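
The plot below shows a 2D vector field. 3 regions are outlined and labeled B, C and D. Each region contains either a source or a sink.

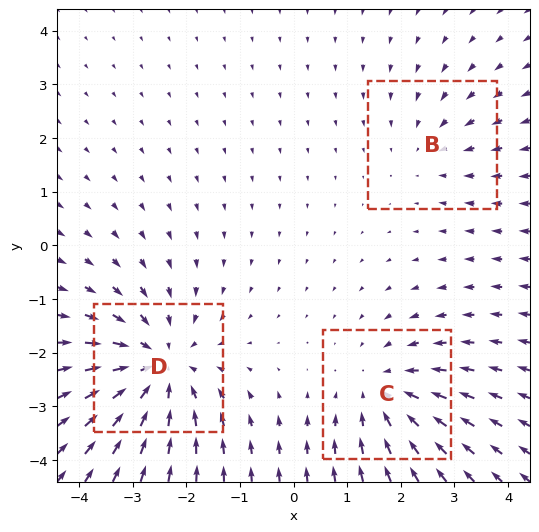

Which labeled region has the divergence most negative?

D

Divergence at each region's feature centre — B: about -2, C: about -3, D: about -4. Region D is most negative.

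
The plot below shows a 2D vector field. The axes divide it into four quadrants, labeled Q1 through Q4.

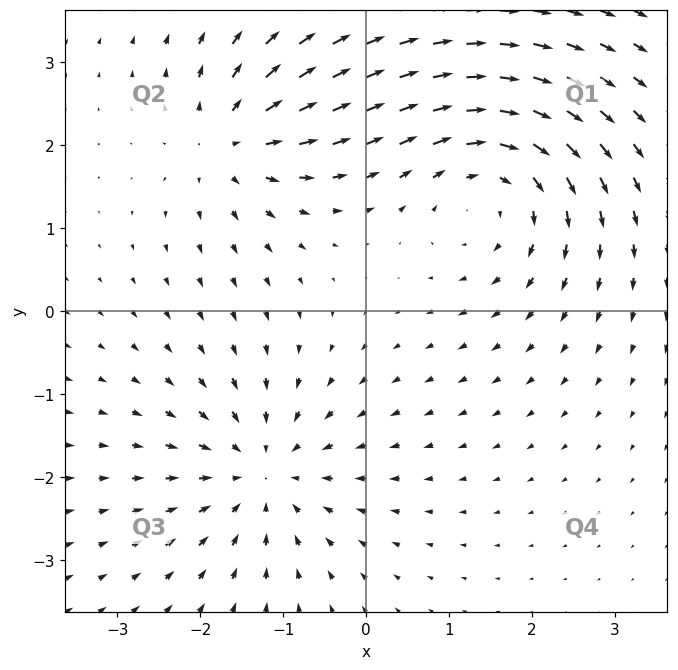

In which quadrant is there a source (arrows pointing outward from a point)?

Q2

The source sits at approximately (-1.6, 2.0), which lies in quadrant Q2. The divergence there is about +4, positive as expected for a source.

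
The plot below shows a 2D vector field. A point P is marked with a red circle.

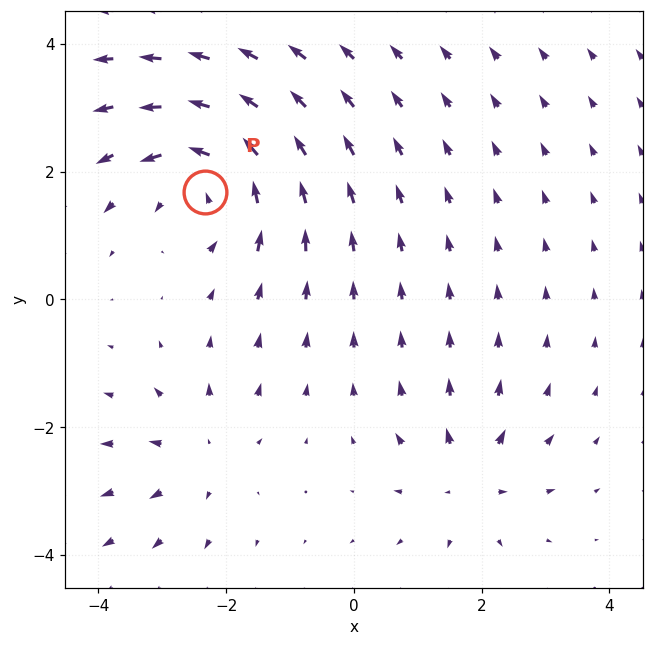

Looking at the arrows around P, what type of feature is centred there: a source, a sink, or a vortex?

At P (-2.3, 1.7) the arrows circulate counterclockwise. Divergence ≈0, curl about +5 — near-zero divergence with nonzero curl is a vortex.

vortex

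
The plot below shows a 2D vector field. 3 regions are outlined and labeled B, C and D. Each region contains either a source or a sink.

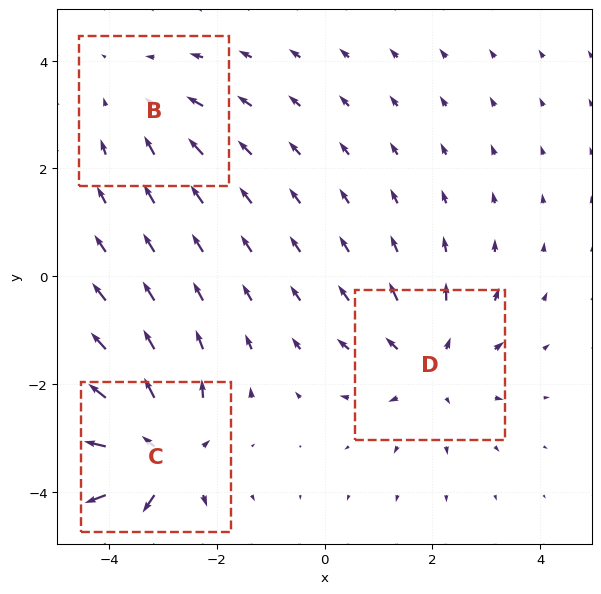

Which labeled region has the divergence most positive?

Divergence at each region's feature centre — B: about -2, C: about +5, D: about +3. Region C is most positive.

C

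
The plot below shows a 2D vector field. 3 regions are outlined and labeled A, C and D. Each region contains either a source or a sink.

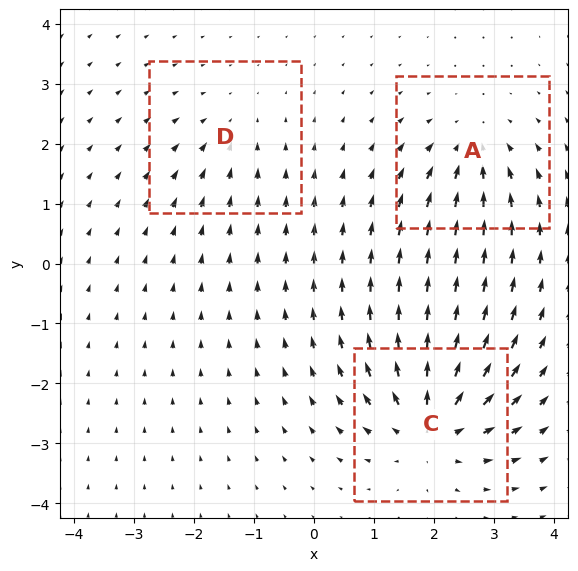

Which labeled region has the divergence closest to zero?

D

Divergence at each region's feature centre — A: about -4, C: about +6, D: about -2. Region D is closest to zero.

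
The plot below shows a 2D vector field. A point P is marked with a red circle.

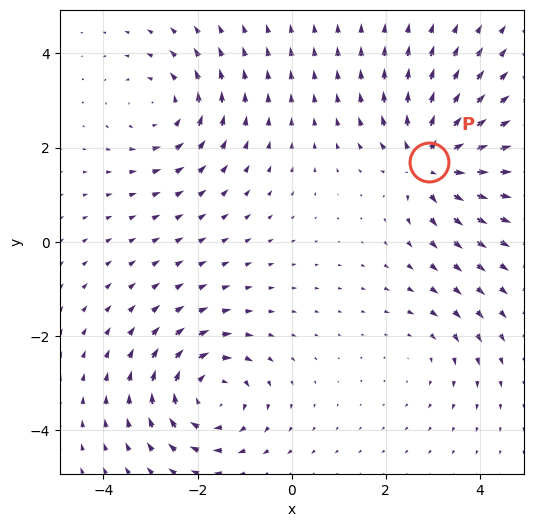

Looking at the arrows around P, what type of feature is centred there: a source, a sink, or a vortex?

At P (2.9, 1.7) the arrows spread outward. Divergence about +6, curl ≈0 — positive divergence with near-zero curl is a source.

source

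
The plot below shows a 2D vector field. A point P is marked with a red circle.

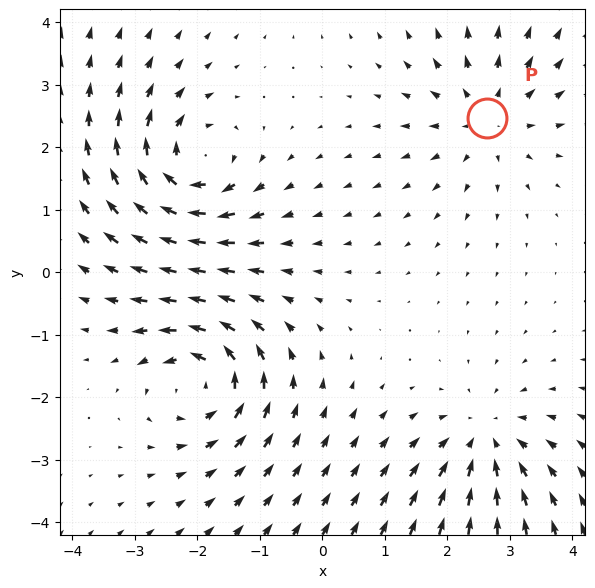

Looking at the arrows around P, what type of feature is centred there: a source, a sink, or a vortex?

At P (2.6, 2.5) the arrows spread outward. Divergence about +3, curl ≈0 — positive divergence with near-zero curl is a source.

source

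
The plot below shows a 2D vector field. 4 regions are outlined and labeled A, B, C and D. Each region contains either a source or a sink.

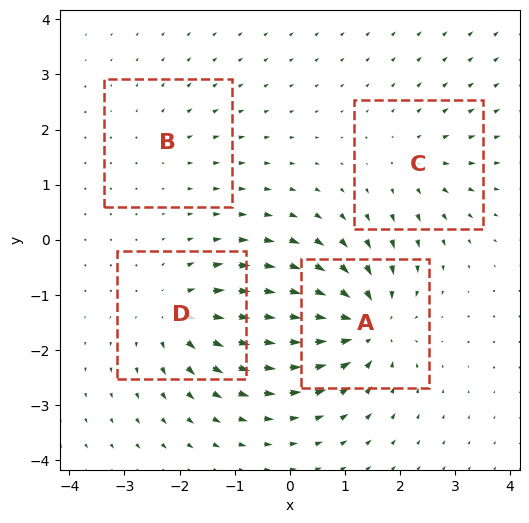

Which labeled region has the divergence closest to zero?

B

Divergence at each region's feature centre — A: about -7, B: about +2, C: about +3, D: about +5. Region B is closest to zero.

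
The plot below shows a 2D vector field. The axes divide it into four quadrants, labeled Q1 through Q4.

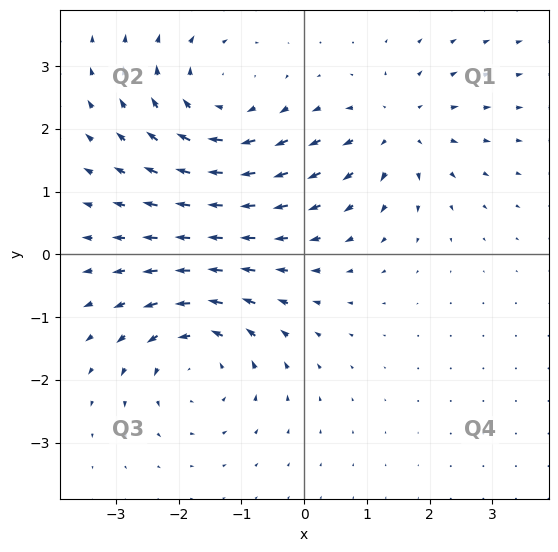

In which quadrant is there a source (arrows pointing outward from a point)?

The source sits at approximately (1.5, 2.0), which lies in quadrant Q1. The divergence there is about +4, positive as expected for a source.

Q1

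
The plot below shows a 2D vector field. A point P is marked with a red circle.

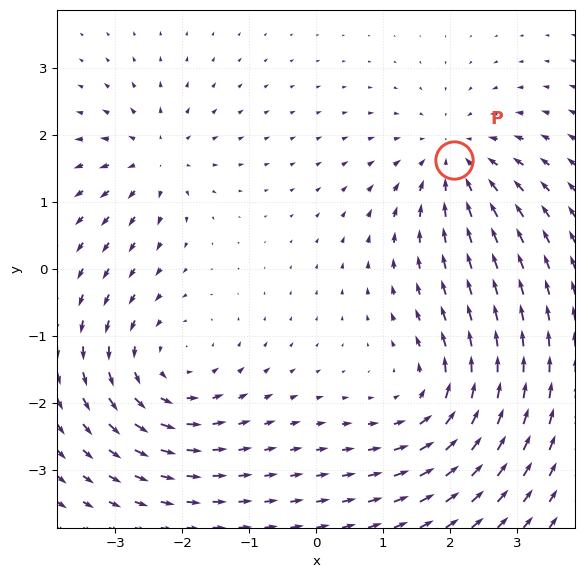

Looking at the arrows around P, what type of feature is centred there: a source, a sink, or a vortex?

At P (2.1, 1.6) the arrows converge inward. Divergence about -4, curl ≈0 — negative divergence with near-zero curl is a sink.

sink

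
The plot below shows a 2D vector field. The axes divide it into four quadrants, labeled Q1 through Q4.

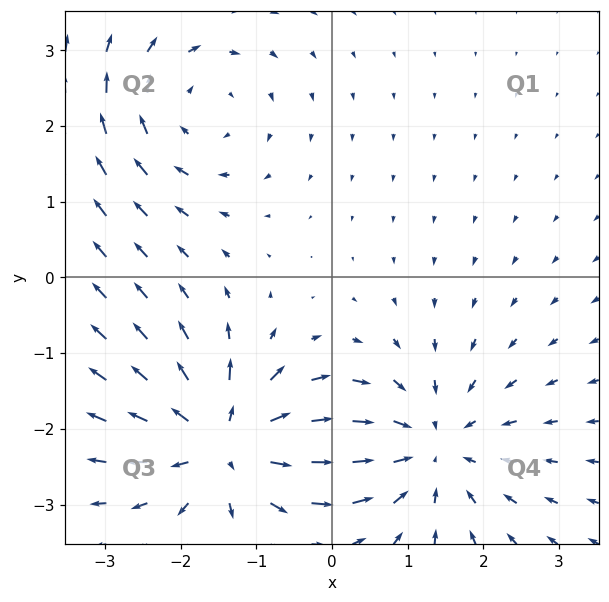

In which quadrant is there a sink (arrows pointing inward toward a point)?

The sink sits at approximately (1.3, -2.3), which lies in quadrant Q4. The divergence there is about -4, negative as expected for a sink.

Q4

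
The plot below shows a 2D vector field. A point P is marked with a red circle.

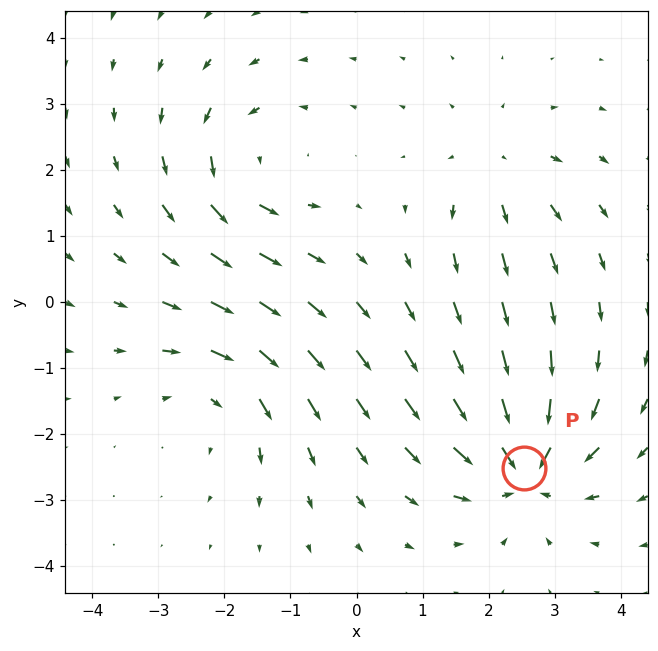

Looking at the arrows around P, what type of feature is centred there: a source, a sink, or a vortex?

sink

At P (2.5, -2.5) the arrows converge inward. Divergence about -7, curl ≈0 — negative divergence with near-zero curl is a sink.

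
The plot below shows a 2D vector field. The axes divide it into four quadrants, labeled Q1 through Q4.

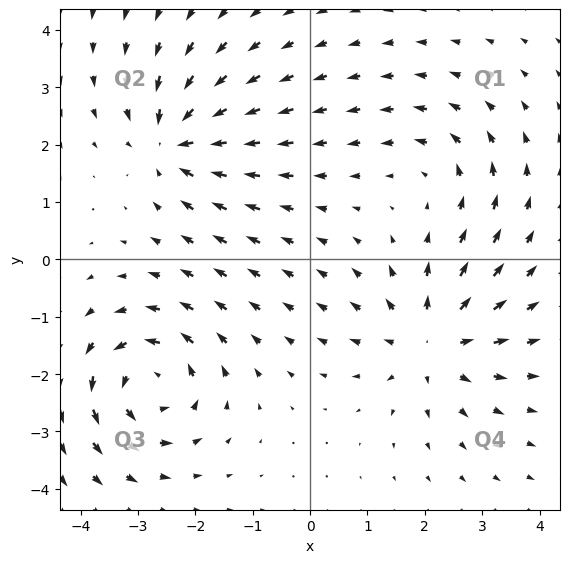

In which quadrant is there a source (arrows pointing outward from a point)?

Q4

The source sits at approximately (2.1, -1.4), which lies in quadrant Q4. The divergence there is about +4, positive as expected for a source.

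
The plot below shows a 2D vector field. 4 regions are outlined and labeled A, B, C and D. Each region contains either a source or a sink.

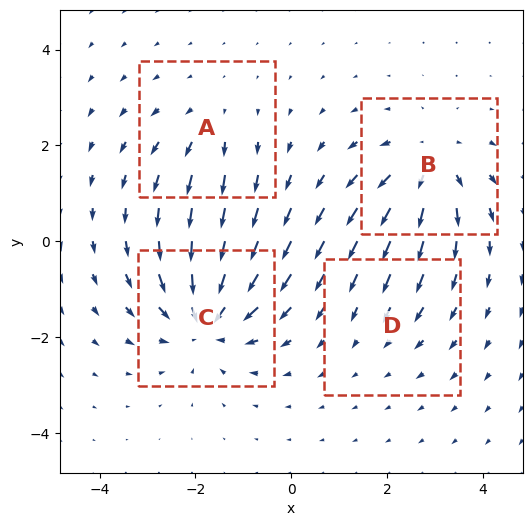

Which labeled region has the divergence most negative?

C

Divergence at each region's feature centre — A: about +3, B: about +5, C: about -6, D: about -2. Region C is most negative.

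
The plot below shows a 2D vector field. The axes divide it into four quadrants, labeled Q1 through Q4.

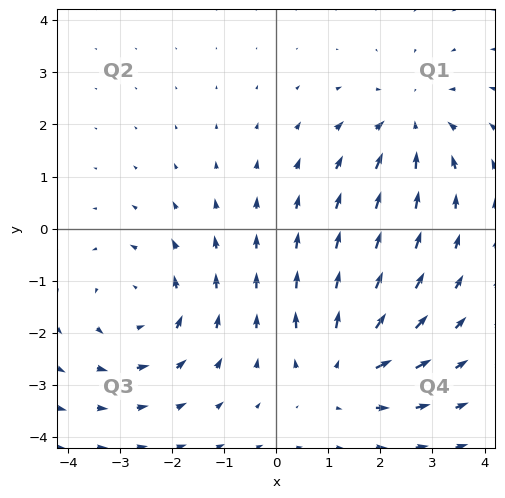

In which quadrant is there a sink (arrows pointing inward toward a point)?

Q1

The sink sits at approximately (2.6, 2.0), which lies in quadrant Q1. The divergence there is about -3, negative as expected for a sink.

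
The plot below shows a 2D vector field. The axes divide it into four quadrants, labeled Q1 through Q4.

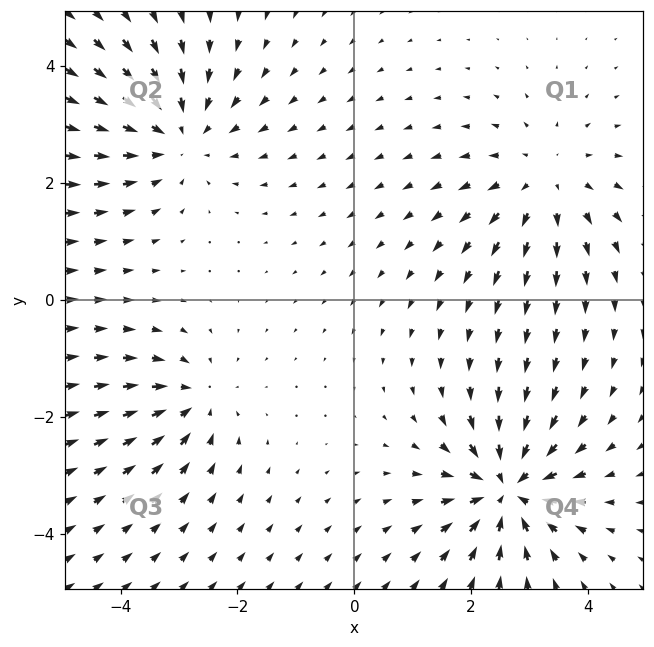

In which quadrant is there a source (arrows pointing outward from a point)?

Q1

The source sits at approximately (3.3, 2.0), which lies in quadrant Q1. The divergence there is about +3, positive as expected for a source.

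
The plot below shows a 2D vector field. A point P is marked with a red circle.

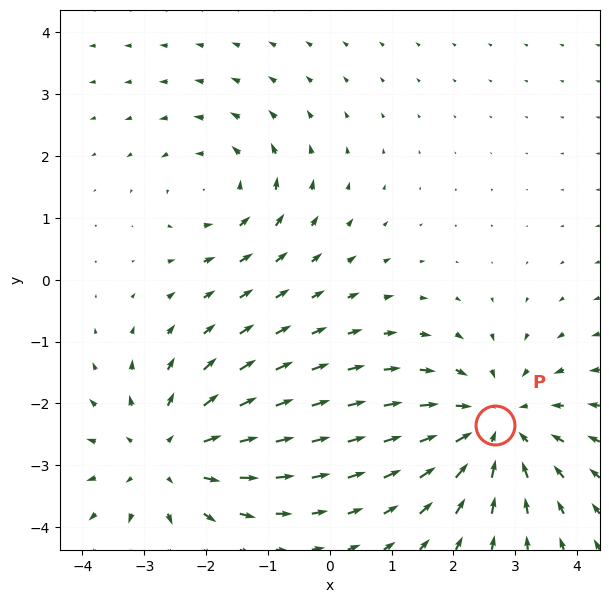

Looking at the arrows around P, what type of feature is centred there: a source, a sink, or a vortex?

At P (2.7, -2.4) the arrows converge inward. Divergence about -4, curl ≈0 — negative divergence with near-zero curl is a sink.

sink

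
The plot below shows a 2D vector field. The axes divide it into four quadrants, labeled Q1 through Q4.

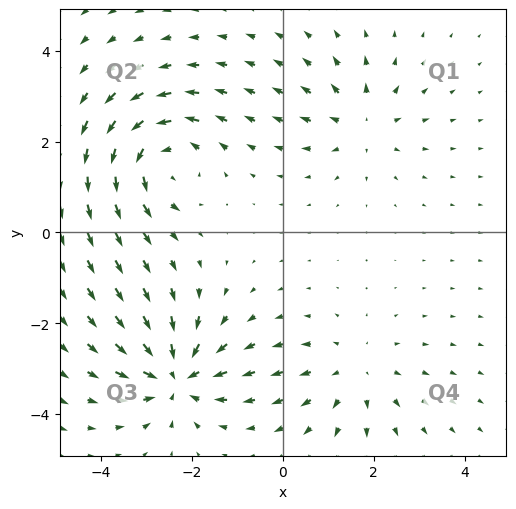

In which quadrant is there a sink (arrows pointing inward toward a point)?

Q3

The sink sits at approximately (-2.4, -3.2), which lies in quadrant Q3. The divergence there is about -6, negative as expected for a sink.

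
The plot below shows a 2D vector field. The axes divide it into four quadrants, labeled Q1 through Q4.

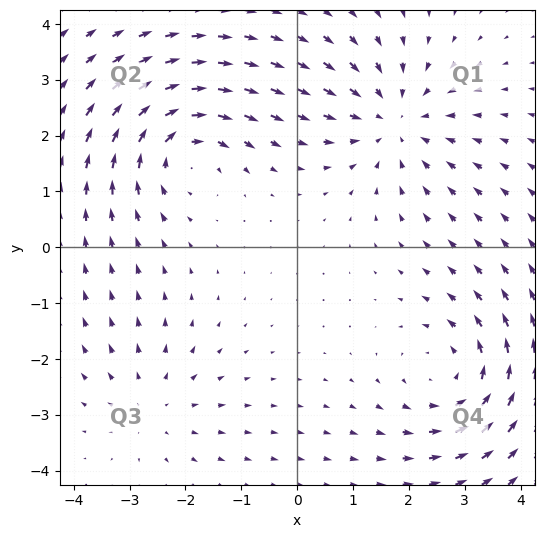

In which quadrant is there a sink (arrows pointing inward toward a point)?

The sink sits at approximately (1.7, 2.3), which lies in quadrant Q1. The divergence there is about -4, negative as expected for a sink.

Q1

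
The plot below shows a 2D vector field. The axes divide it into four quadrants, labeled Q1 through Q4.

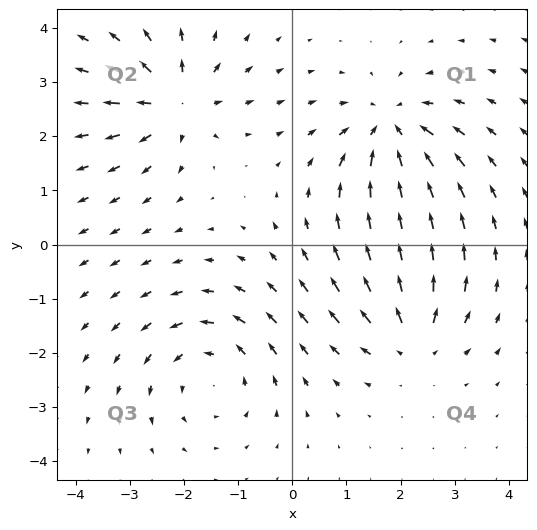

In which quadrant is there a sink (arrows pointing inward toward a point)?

The sink sits at approximately (1.8, 2.1), which lies in quadrant Q1. The divergence there is about -6, negative as expected for a sink.

Q1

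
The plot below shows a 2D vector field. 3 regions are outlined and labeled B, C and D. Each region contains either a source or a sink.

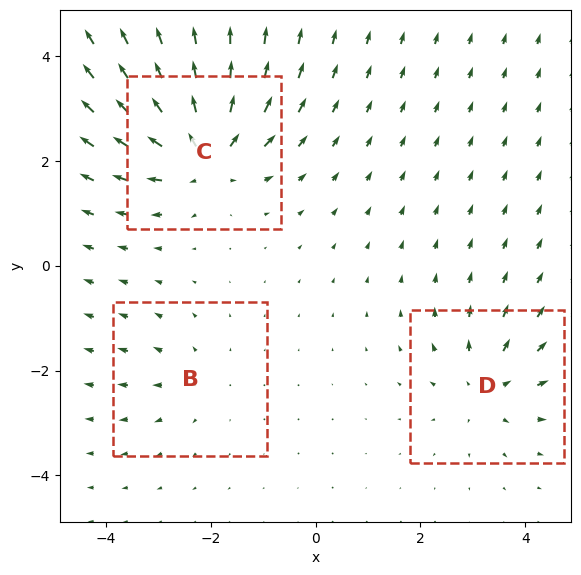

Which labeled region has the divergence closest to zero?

Divergence at each region's feature centre — B: about +2, C: about +6, D: about +4. Region B is closest to zero.

B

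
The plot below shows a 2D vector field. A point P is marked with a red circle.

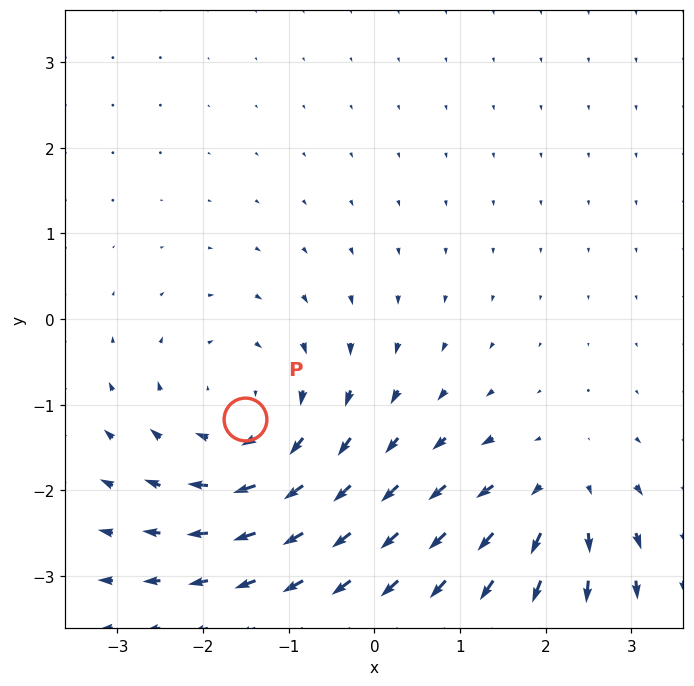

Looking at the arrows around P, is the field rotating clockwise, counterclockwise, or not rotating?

clockwise

Near P at (-1.5, -1.2) the arrows circulate clockwise. The curl (z-component) there is about -4; negative curl means clockwise rotation.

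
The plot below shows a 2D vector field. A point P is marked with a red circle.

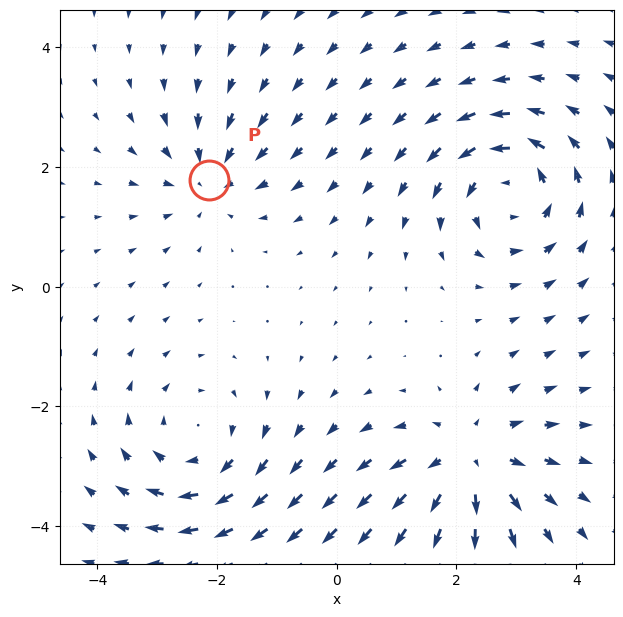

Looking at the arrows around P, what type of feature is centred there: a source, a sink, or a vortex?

At P (-2.1, 1.8) the arrows converge inward. Divergence about -4, curl ≈0 — negative divergence with near-zero curl is a sink.

sink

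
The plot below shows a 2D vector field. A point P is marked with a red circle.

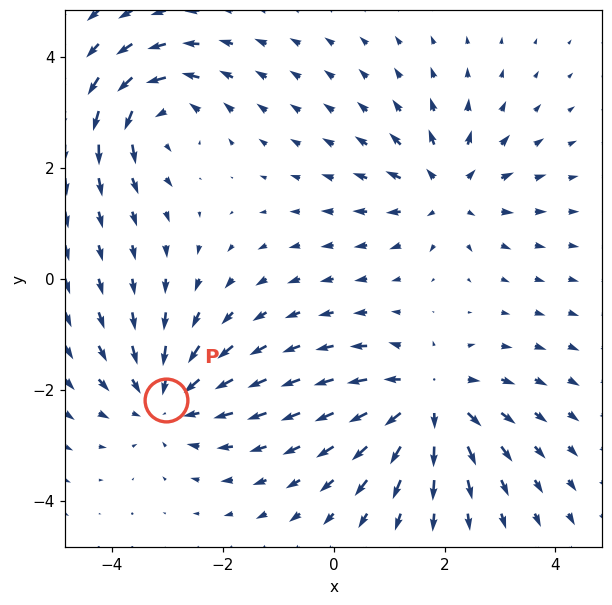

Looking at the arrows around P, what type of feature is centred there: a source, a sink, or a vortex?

At P (-3.0, -2.2) the arrows converge inward. Divergence about -3, curl ≈0 — negative divergence with near-zero curl is a sink.

sink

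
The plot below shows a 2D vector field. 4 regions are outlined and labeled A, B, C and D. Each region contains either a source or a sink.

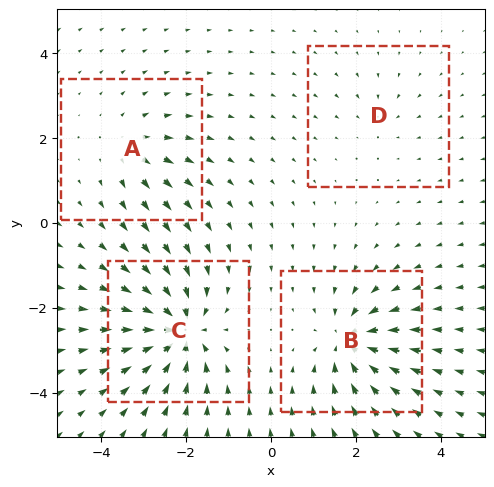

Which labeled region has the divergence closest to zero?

D

Divergence at each region's feature centre — A: about +4, B: about -7, C: about -8, D: about -2. Region D is closest to zero.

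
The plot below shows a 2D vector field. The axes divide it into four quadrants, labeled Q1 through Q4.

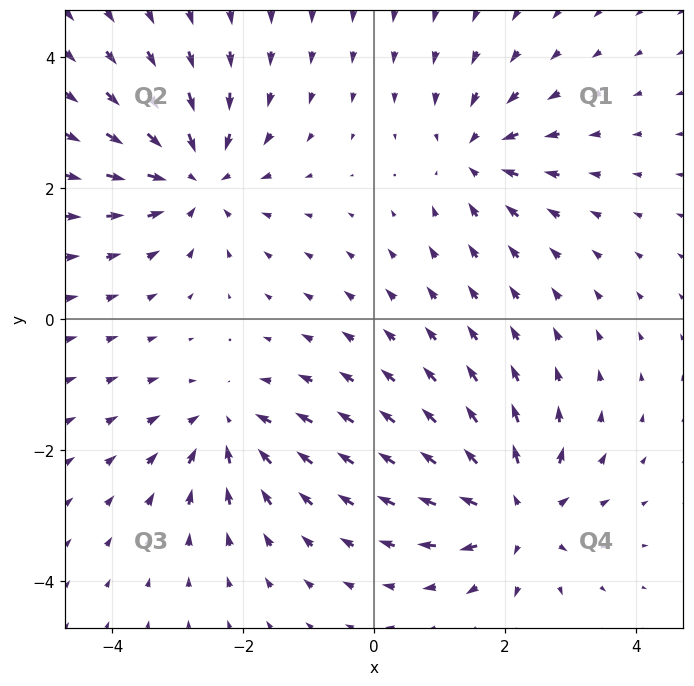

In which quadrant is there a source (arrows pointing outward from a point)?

Q4

The source sits at approximately (2.2, -3.0), which lies in quadrant Q4. The divergence there is about +6, positive as expected for a source.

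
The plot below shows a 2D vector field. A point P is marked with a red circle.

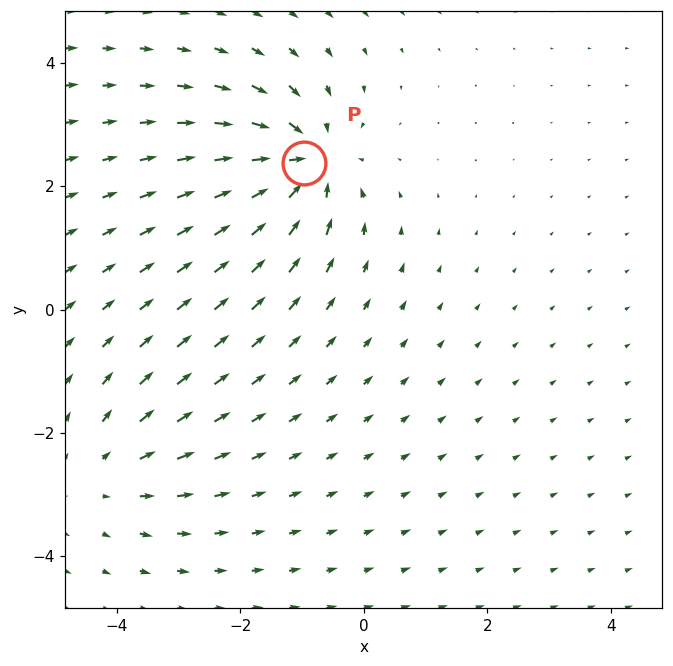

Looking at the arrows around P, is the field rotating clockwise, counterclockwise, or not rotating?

not rotating

Near P at (-1.0, 2.4) the arrows show no circulation. The curl there is ≈0.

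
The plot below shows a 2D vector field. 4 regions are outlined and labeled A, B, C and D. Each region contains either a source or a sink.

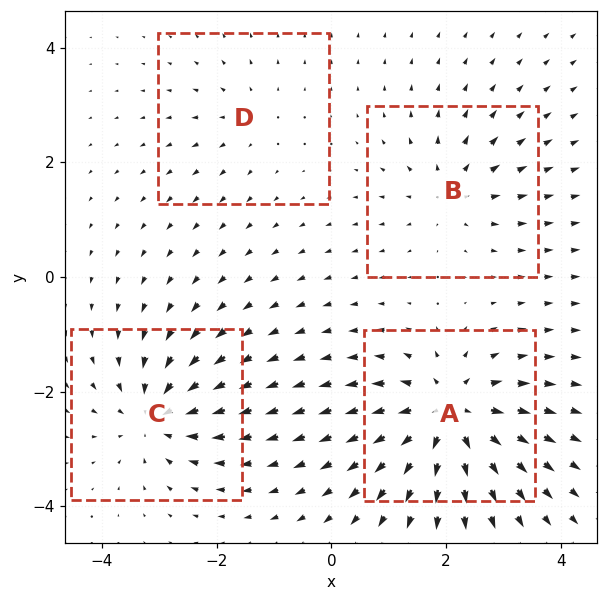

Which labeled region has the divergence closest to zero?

D

Divergence at each region's feature centre — A: about +8, B: about +4, C: about -6, D: about +2. Region D is closest to zero.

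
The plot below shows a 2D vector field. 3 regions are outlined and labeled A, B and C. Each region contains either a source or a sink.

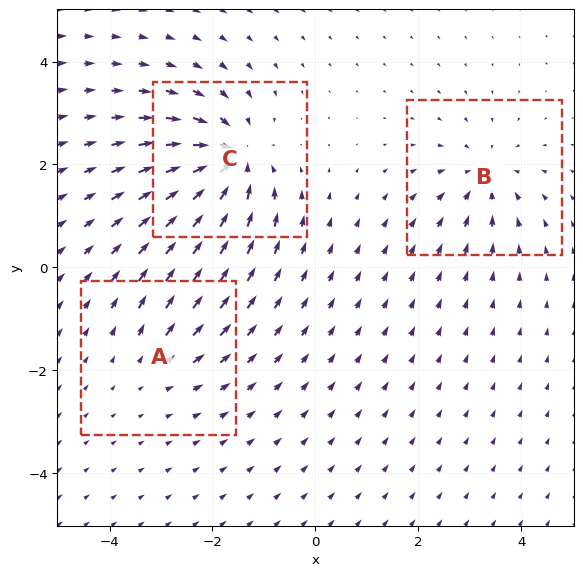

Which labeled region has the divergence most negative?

Divergence at each region's feature centre — A: about +2, B: about -4, C: about -6. Region C is most negative.

C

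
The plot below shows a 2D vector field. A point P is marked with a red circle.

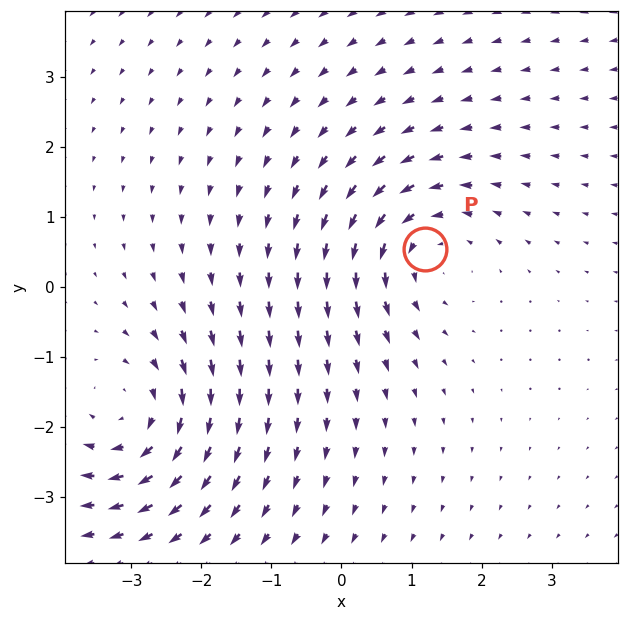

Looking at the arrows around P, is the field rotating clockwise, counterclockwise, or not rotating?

Near P at (1.2, 0.5) the arrows circulate counterclockwise. The curl (z-component) there is about +4; positive curl means counterclockwise rotation.

counterclockwise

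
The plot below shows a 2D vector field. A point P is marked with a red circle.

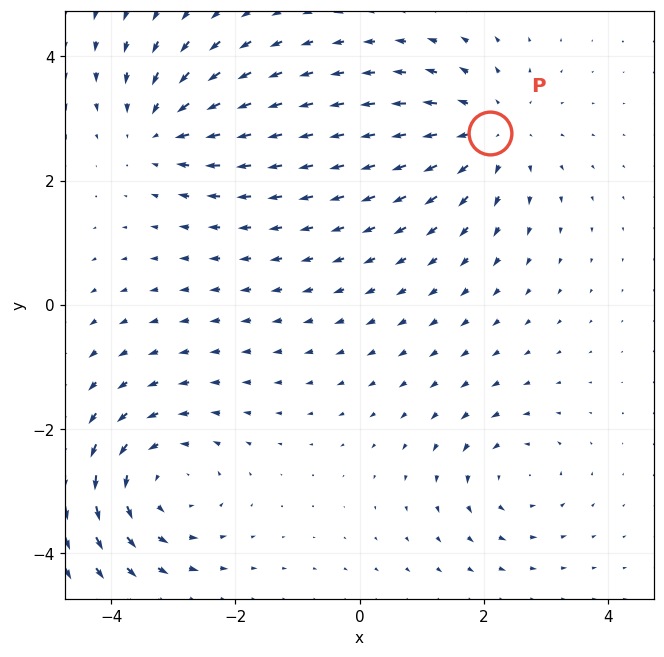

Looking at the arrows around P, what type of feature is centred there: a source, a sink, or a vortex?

At P (2.1, 2.8) the arrows spread outward. Divergence about +4, curl ≈0 — positive divergence with near-zero curl is a source.

source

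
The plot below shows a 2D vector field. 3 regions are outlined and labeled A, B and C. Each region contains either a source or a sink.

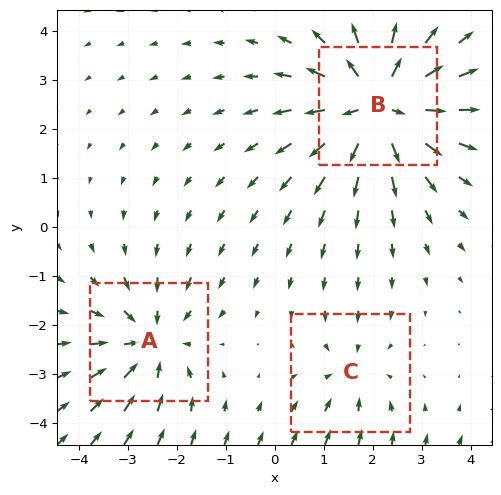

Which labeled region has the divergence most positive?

B

Divergence at each region's feature centre — A: about -3, B: about +5, C: about -2. Region B is most positive.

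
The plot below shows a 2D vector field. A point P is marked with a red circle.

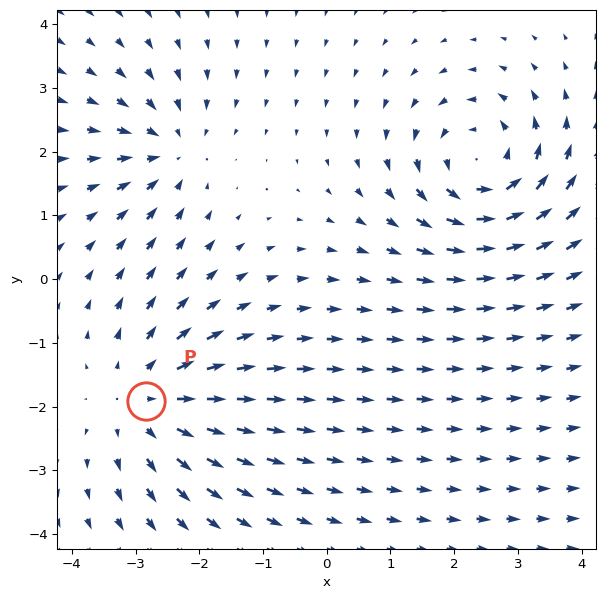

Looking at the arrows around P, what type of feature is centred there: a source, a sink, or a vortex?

At P (-2.8, -1.9) the arrows spread outward. Divergence about +3, curl ≈0 — positive divergence with near-zero curl is a source.

source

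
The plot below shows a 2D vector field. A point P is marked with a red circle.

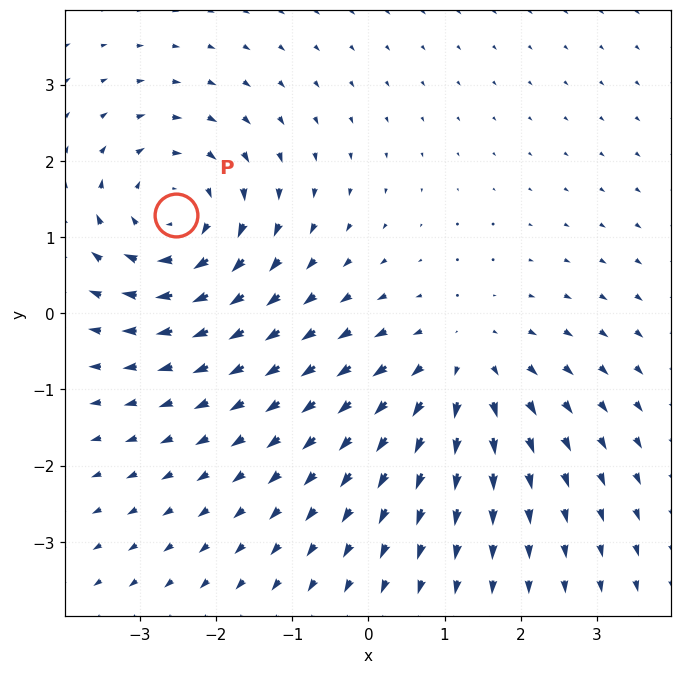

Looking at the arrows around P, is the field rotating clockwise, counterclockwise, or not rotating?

clockwise

Near P at (-2.5, 1.3) the arrows circulate clockwise. The curl (z-component) there is about -4; negative curl means clockwise rotation.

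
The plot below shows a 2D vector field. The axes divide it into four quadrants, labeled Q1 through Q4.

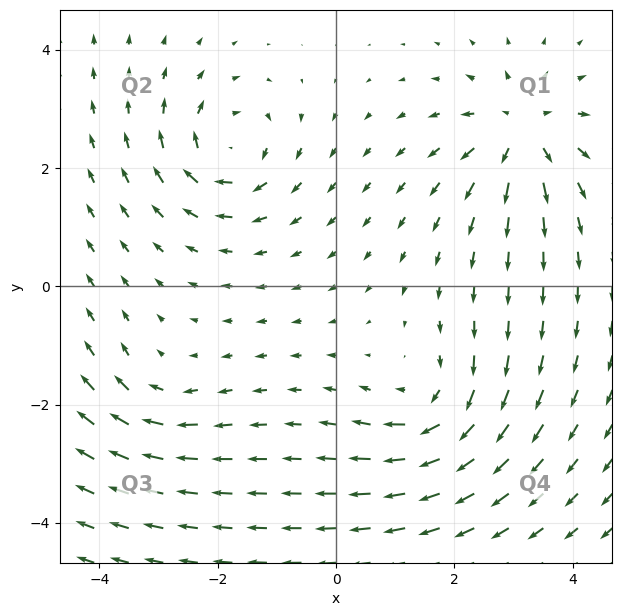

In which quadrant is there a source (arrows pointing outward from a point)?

The source sits at approximately (3.2, 2.6), which lies in quadrant Q1. The divergence there is about +6, positive as expected for a source.

Q1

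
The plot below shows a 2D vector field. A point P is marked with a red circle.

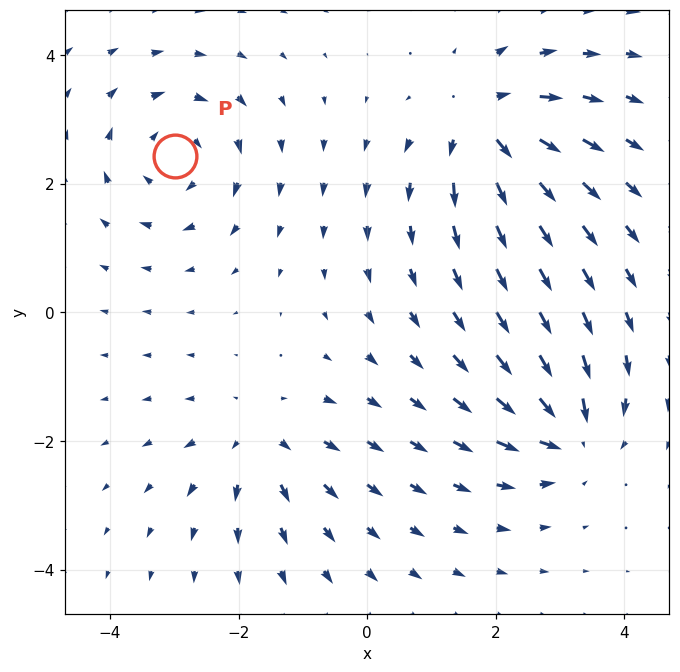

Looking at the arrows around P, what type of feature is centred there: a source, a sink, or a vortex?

At P (-3.0, 2.4) the arrows circulate clockwise. Divergence ≈0, curl about -4 — near-zero divergence with nonzero curl is a vortex.

vortex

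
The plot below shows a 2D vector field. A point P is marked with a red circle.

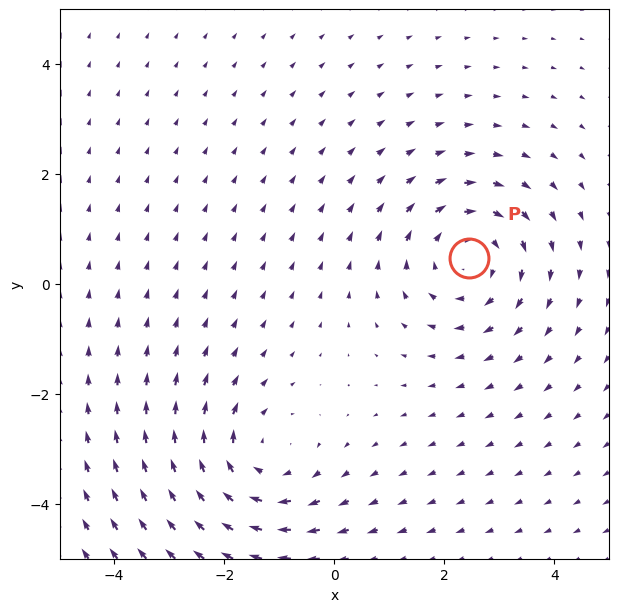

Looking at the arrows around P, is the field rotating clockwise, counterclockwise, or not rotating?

clockwise

Near P at (2.4, 0.5) the arrows circulate clockwise. The curl (z-component) there is about -4; negative curl means clockwise rotation.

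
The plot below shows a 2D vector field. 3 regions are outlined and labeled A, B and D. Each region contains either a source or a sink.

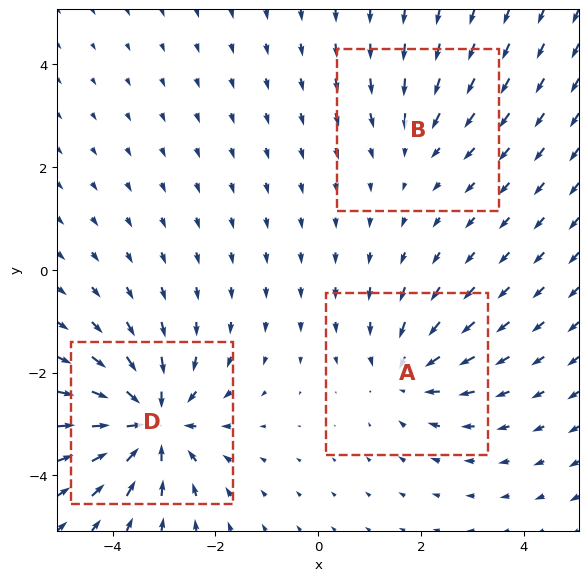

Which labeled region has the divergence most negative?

D

Divergence at each region's feature centre — A: about -3, B: about -2, D: about -6. Region D is most negative.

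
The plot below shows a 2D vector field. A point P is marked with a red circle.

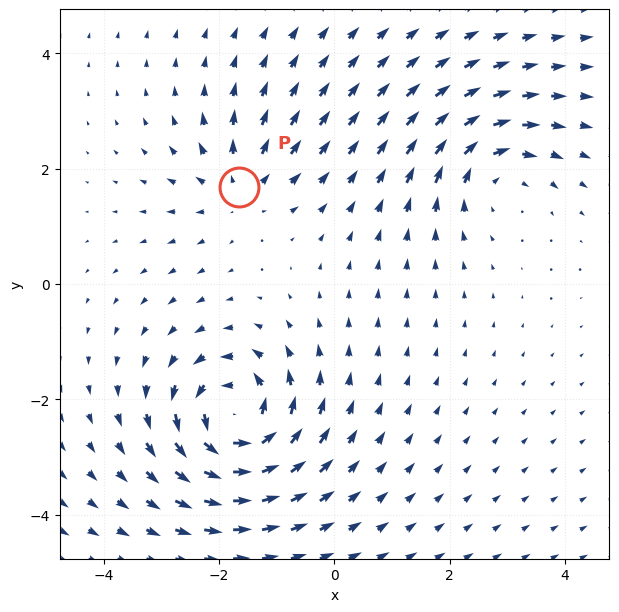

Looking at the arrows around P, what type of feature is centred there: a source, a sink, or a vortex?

At P (-1.6, 1.7) the arrows spread outward. Divergence about +3, curl ≈0 — positive divergence with near-zero curl is a source.

source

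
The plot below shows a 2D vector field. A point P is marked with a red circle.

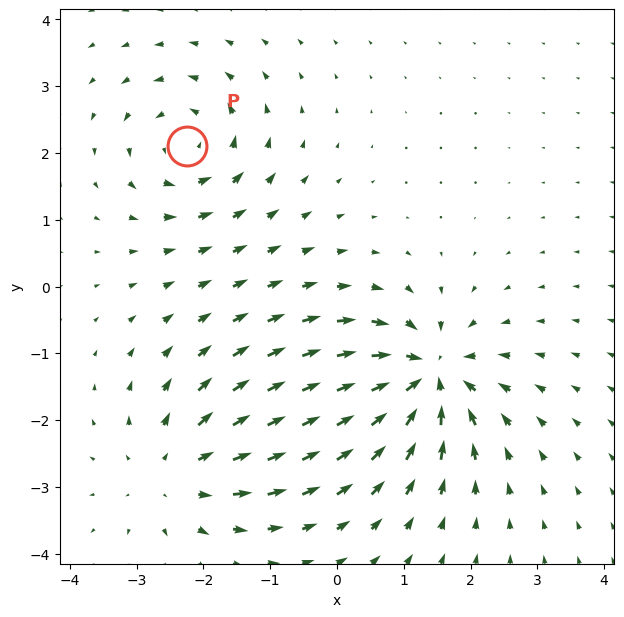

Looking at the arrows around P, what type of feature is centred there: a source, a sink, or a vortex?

At P (-2.2, 2.1) the arrows circulate counterclockwise. Divergence ≈0, curl about +5 — near-zero divergence with nonzero curl is a vortex.

vortex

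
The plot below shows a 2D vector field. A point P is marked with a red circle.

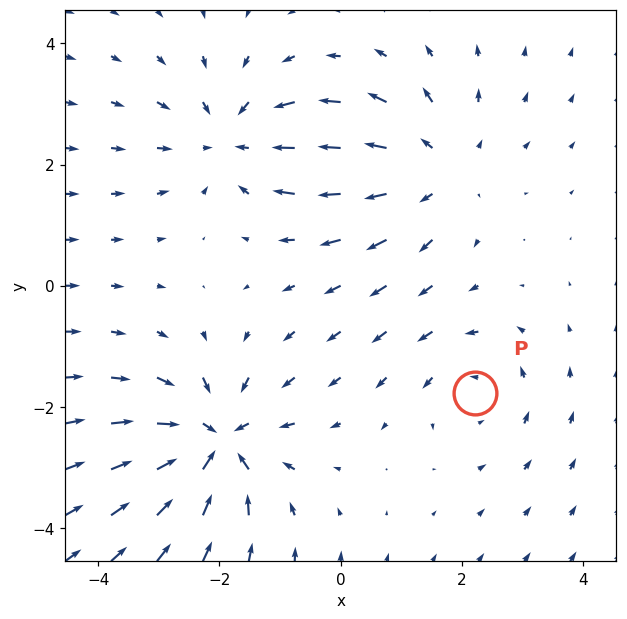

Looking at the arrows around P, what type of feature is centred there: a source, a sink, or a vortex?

At P (2.2, -1.8) the arrows circulate counterclockwise. Divergence ≈0, curl about +3 — near-zero divergence with nonzero curl is a vortex.

vortex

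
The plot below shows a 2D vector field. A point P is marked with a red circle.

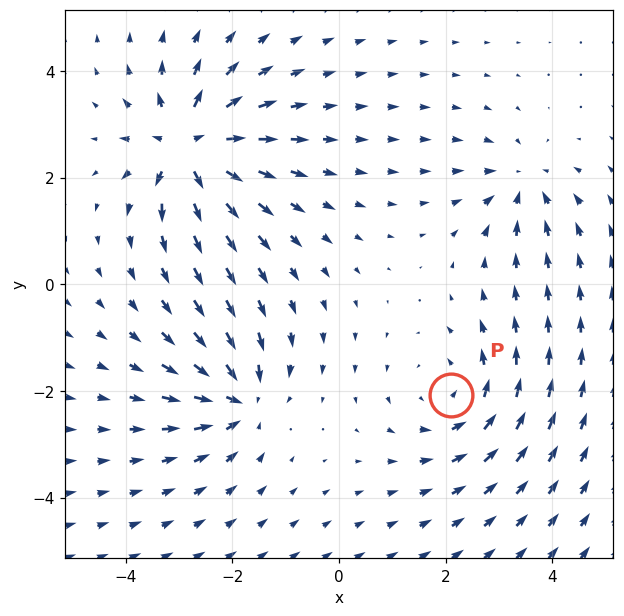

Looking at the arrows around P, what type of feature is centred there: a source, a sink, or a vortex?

At P (2.1, -2.1) the arrows circulate counterclockwise. Divergence ≈0, curl about +3 — near-zero divergence with nonzero curl is a vortex.

vortex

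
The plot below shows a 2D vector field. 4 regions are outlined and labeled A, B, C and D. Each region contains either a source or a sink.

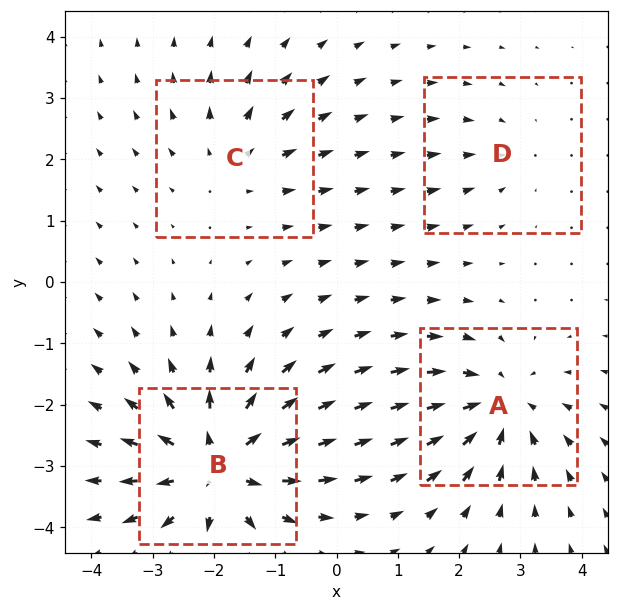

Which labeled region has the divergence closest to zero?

D

Divergence at each region's feature centre — A: about -5, B: about +7, C: about +3, D: about -2. Region D is closest to zero.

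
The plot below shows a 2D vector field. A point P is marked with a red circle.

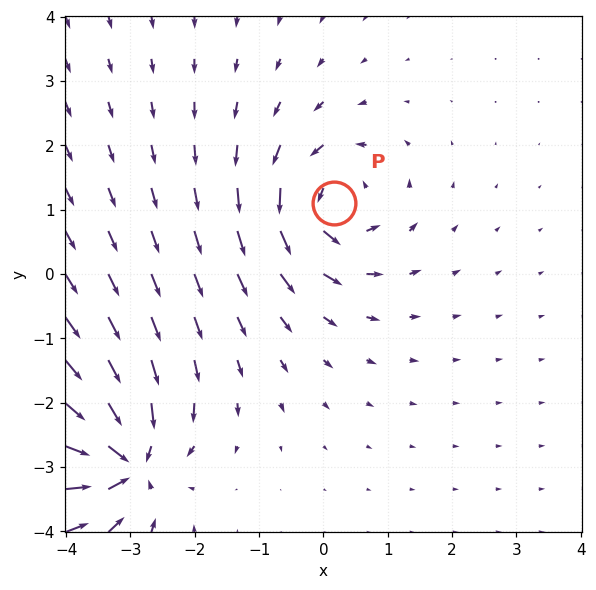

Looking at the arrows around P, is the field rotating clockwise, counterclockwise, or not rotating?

Near P at (0.2, 1.1) the arrows circulate counterclockwise. The curl (z-component) there is about +6; positive curl means counterclockwise rotation.

counterclockwise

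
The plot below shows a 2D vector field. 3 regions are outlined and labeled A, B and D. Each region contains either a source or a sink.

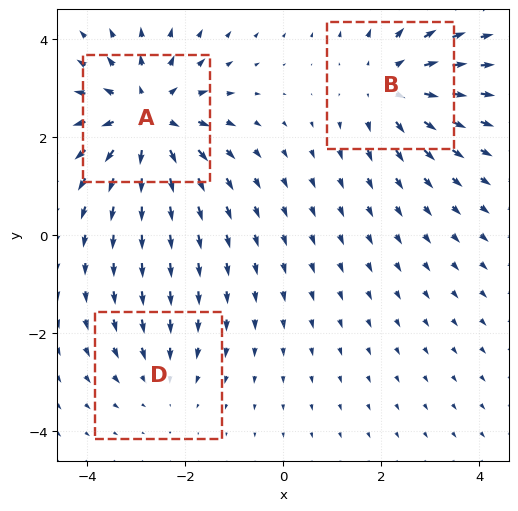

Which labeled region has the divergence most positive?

A

Divergence at each region's feature centre — A: about +4, B: about +3, D: about -2. Region A is most positive.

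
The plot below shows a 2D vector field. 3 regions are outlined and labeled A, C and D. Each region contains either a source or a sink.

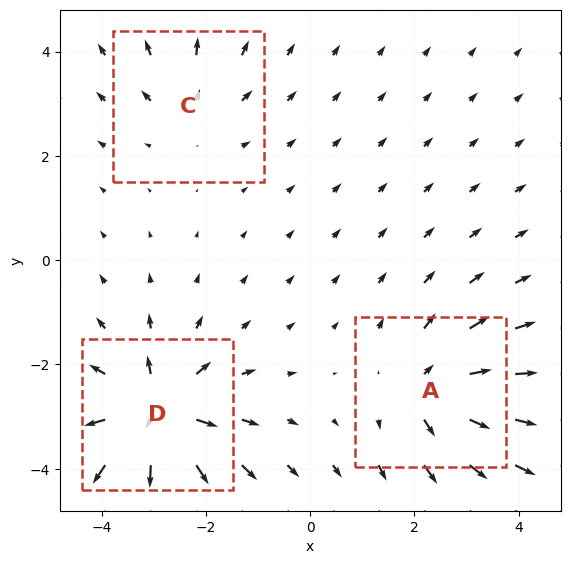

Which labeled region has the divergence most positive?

D

Divergence at each region's feature centre — A: about +4, C: about +2, D: about +6. Region D is most positive.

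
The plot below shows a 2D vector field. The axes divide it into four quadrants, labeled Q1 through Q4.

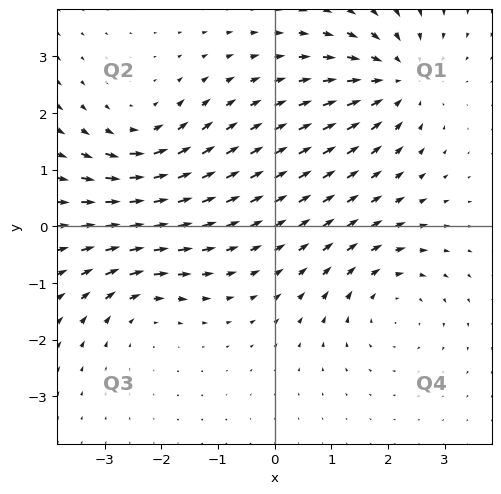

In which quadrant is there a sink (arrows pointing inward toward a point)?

The sink sits at approximately (2.1, 2.6), which lies in quadrant Q1. The divergence there is about -5, negative as expected for a sink.

Q1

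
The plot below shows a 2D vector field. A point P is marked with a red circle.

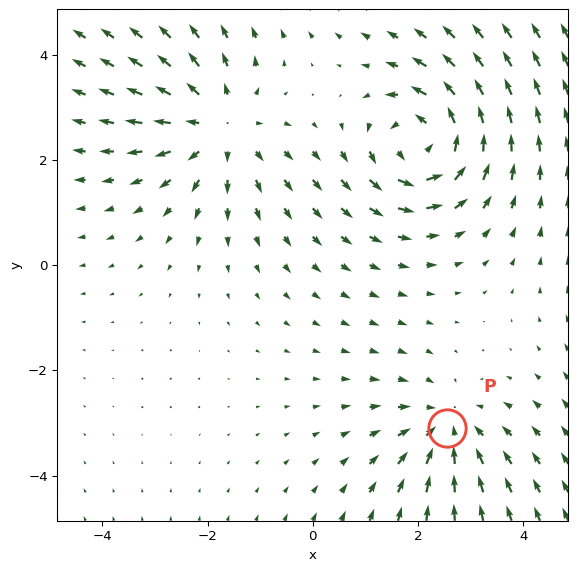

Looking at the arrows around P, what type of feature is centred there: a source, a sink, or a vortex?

At P (2.6, -3.1) the arrows converge inward. Divergence about -3, curl ≈0 — negative divergence with near-zero curl is a sink.

sink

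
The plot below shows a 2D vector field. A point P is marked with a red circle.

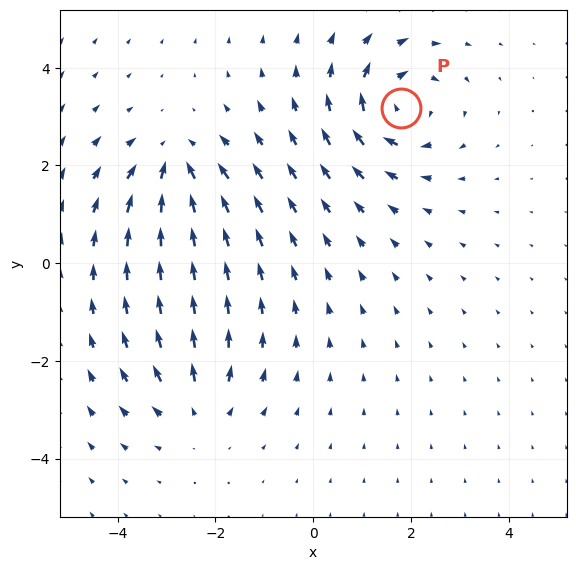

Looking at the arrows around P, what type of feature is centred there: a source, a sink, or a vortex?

At P (1.8, 3.2) the arrows circulate clockwise. Divergence ≈0, curl about -6 — near-zero divergence with nonzero curl is a vortex.

vortex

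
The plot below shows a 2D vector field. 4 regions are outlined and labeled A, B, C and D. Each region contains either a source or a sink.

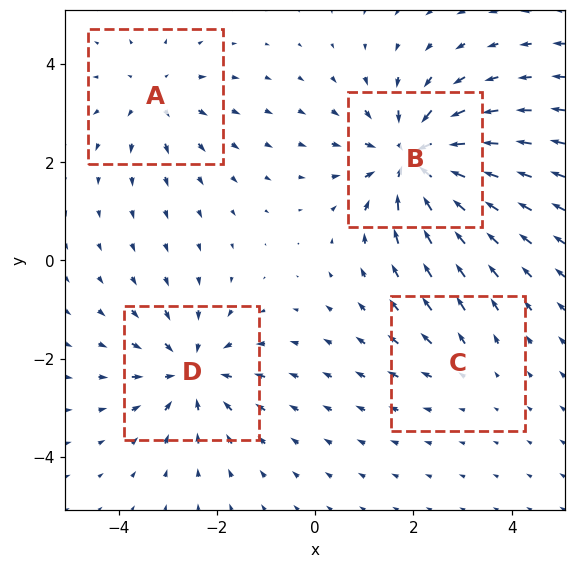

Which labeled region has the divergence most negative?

Divergence at each region's feature centre — A: about +3, B: about -7, C: about +2, D: about -5. Region B is most negative.

B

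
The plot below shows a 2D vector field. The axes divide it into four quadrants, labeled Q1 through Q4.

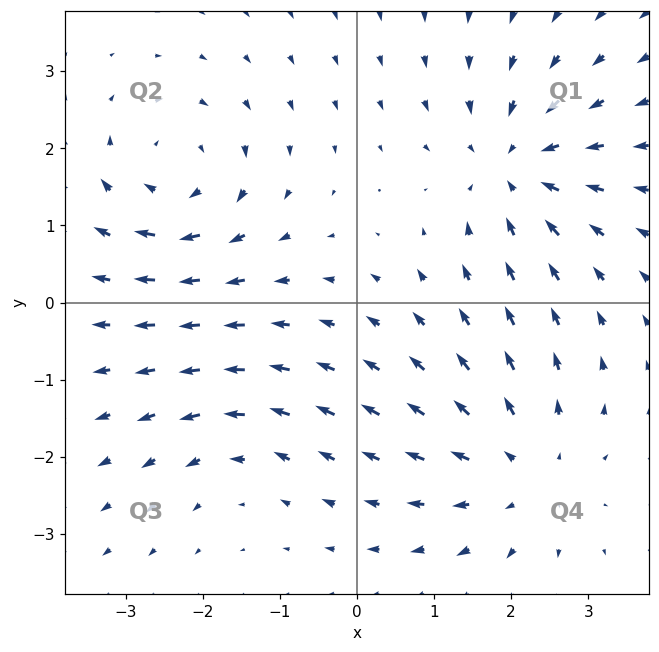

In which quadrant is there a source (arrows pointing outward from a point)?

The source sits at approximately (2.2, -2.2), which lies in quadrant Q4. The divergence there is about +3, positive as expected for a source.

Q4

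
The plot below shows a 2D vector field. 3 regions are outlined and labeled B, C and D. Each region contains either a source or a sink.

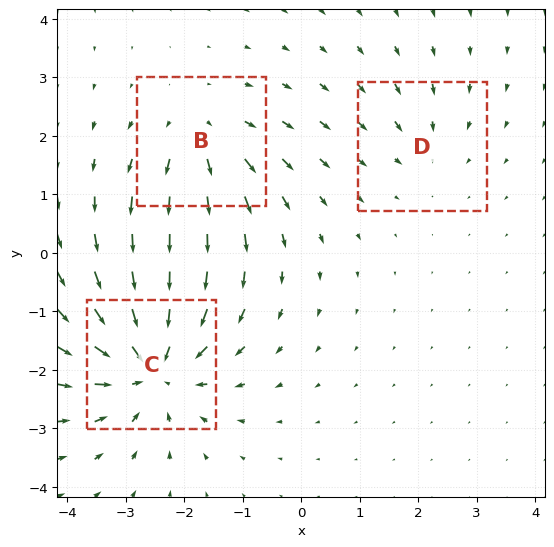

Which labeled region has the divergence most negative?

C

Divergence at each region's feature centre — B: about +3, C: about -5, D: about -2. Region C is most negative.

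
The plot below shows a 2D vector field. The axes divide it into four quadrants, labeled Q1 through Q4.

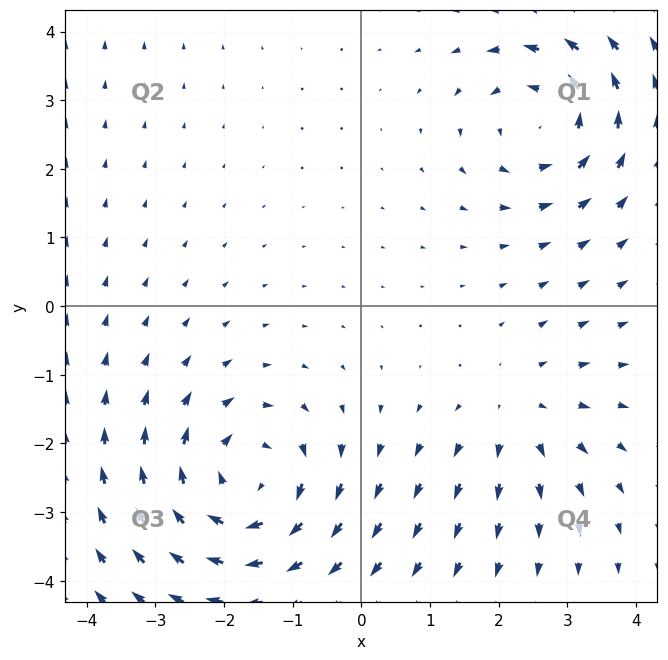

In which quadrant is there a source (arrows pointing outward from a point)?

The source sits at approximately (2.3, -1.5), which lies in quadrant Q4. The divergence there is about +2, positive as expected for a source.

Q4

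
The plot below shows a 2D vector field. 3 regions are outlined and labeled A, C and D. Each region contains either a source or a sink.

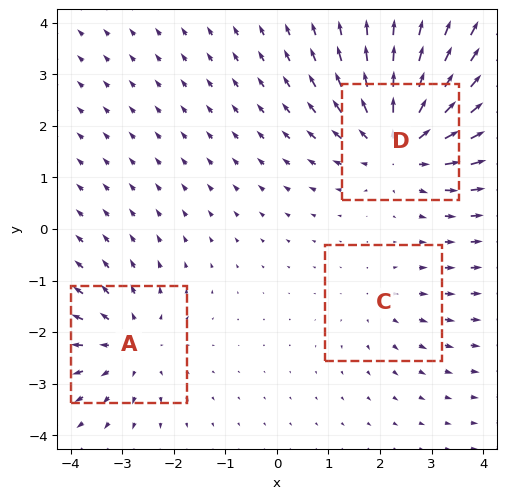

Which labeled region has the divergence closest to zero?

C

Divergence at each region's feature centre — A: about +3, C: about +2, D: about +5. Region C is closest to zero.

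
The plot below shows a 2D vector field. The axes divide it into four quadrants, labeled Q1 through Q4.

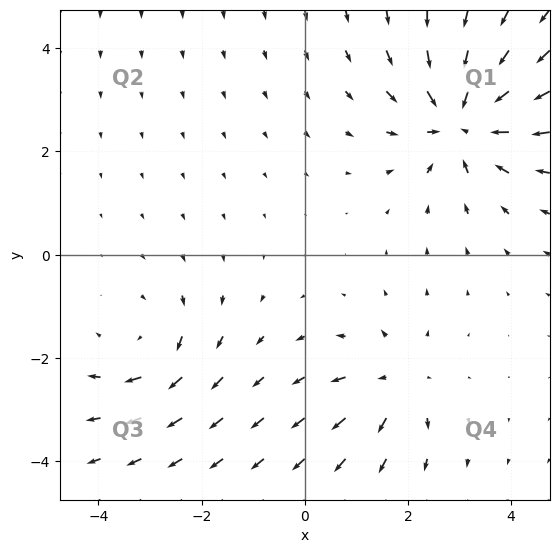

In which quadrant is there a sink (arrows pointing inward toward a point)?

Q1

The sink sits at approximately (3.1, 2.6), which lies in quadrant Q1. The divergence there is about -5, negative as expected for a sink.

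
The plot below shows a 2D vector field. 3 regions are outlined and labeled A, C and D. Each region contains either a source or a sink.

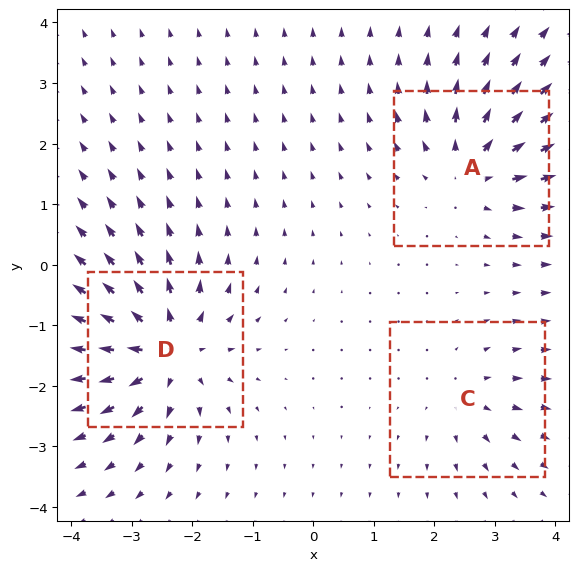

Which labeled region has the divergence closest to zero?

Divergence at each region's feature centre — A: about +4, C: about +3, D: about +6. Region C is closest to zero.

C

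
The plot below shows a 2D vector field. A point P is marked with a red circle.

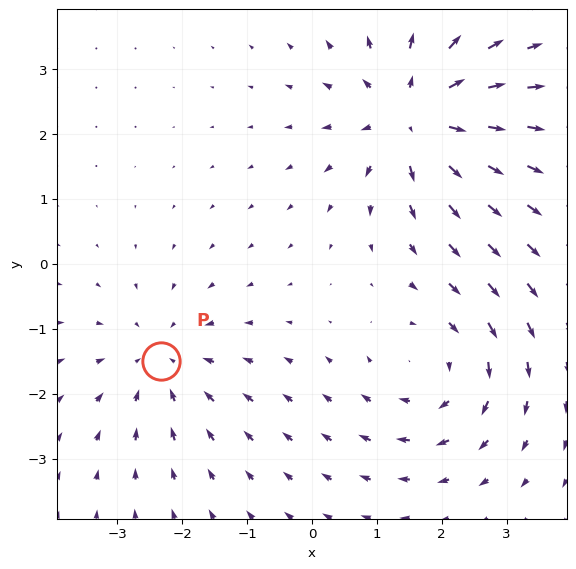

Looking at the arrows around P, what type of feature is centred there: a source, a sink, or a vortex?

At P (-2.3, -1.5) the arrows converge inward. Divergence about -3, curl ≈0 — negative divergence with near-zero curl is a sink.

sink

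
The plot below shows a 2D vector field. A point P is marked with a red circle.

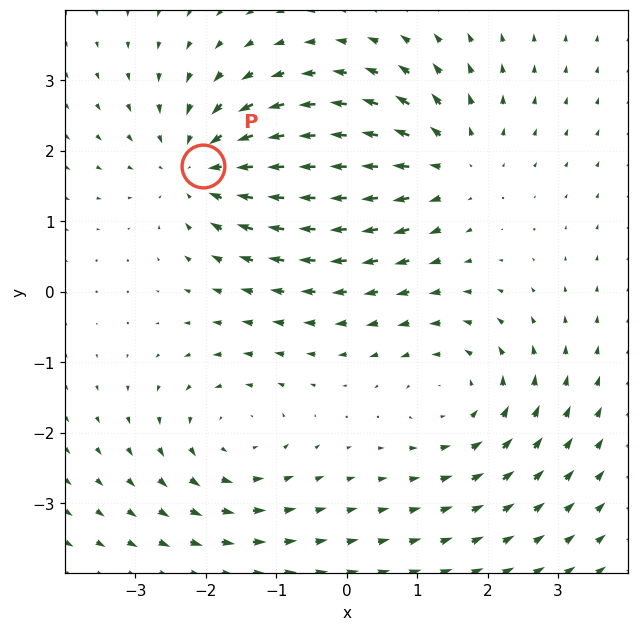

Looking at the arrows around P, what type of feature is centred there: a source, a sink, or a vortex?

sink

At P (-2.0, 1.8) the arrows converge inward. Divergence about -3, curl ≈0 — negative divergence with near-zero curl is a sink.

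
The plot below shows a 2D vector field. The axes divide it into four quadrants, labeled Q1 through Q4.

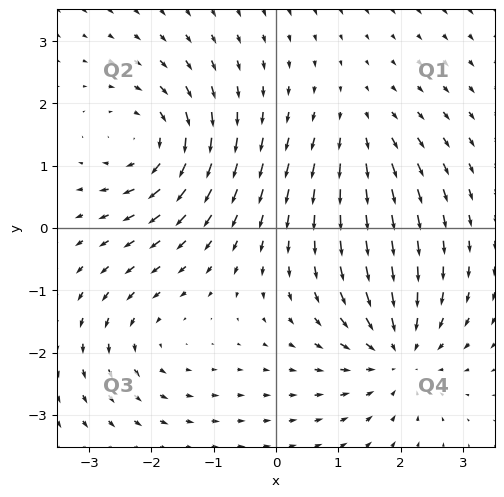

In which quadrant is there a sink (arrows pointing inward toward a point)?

Q4

The sink sits at approximately (2.0, -2.0), which lies in quadrant Q4. The divergence there is about -5, negative as expected for a sink.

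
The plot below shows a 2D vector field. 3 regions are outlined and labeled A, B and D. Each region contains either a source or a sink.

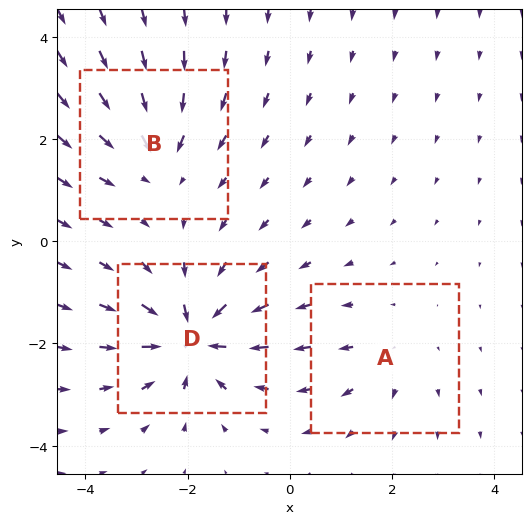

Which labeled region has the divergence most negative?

D

Divergence at each region's feature centre — A: about +2, B: about -3, D: about -5. Region D is most negative.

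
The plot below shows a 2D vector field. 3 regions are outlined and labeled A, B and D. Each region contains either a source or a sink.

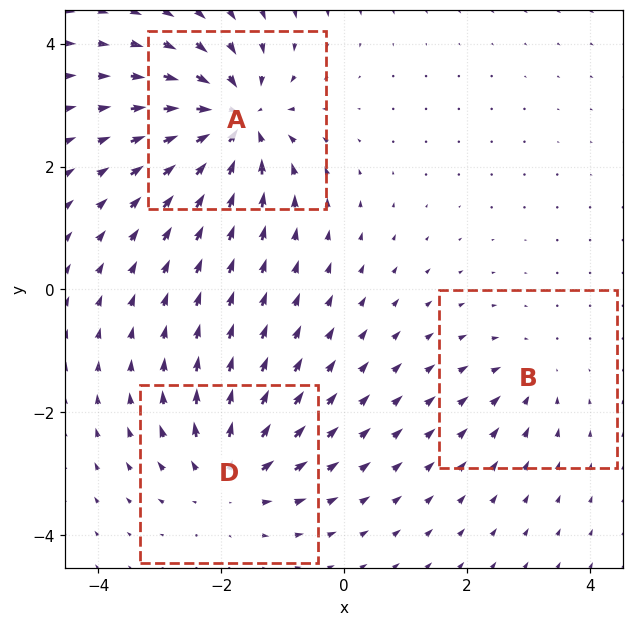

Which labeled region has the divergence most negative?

A

Divergence at each region's feature centre — A: about -6, B: about -2, D: about +4. Region A is most negative.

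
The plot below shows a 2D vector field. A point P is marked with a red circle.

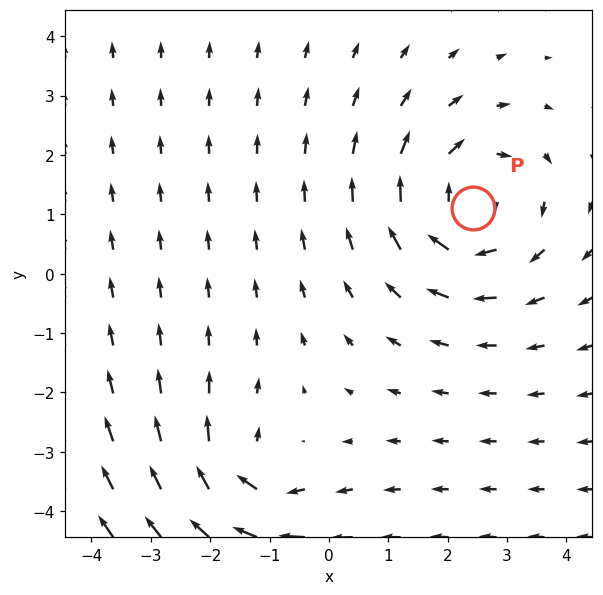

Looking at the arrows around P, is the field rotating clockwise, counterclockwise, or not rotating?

clockwise

Near P at (2.4, 1.1) the arrows circulate clockwise. The curl (z-component) there is about -4; negative curl means clockwise rotation.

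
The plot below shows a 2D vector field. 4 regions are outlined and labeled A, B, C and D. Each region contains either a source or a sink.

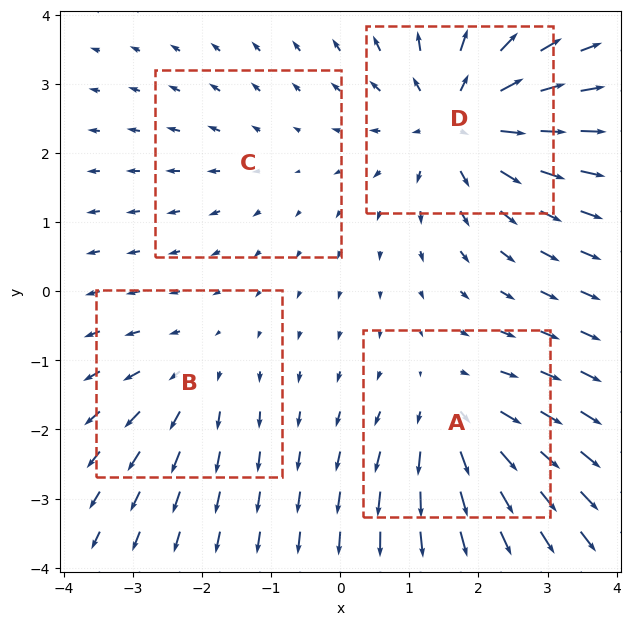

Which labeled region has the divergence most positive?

Divergence at each region's feature centre — A: about +5, B: about +3, C: about +2, D: about +7. Region D is most positive.

D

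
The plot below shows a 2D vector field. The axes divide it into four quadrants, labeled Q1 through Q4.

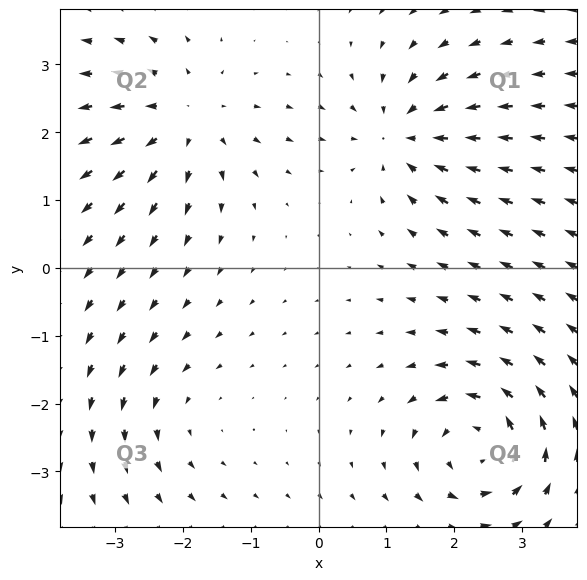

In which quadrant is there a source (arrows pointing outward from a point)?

Q2

The source sits at approximately (-2.0, 2.2), which lies in quadrant Q2. The divergence there is about +5, positive as expected for a source.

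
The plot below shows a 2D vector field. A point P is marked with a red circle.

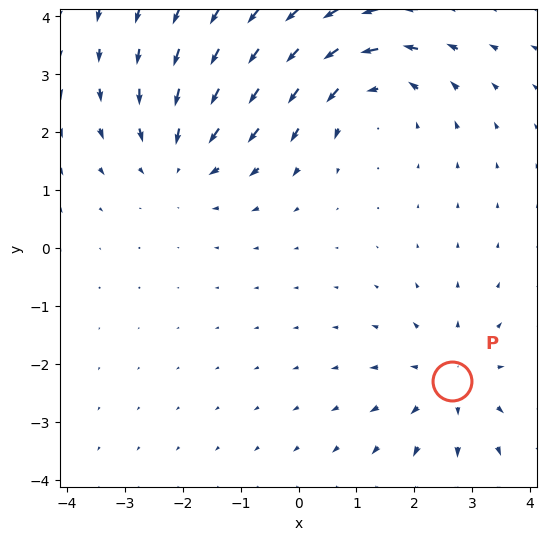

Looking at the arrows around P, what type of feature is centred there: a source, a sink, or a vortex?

At P (2.6, -2.3) the arrows spread outward. Divergence about +4, curl ≈0 — positive divergence with near-zero curl is a source.

source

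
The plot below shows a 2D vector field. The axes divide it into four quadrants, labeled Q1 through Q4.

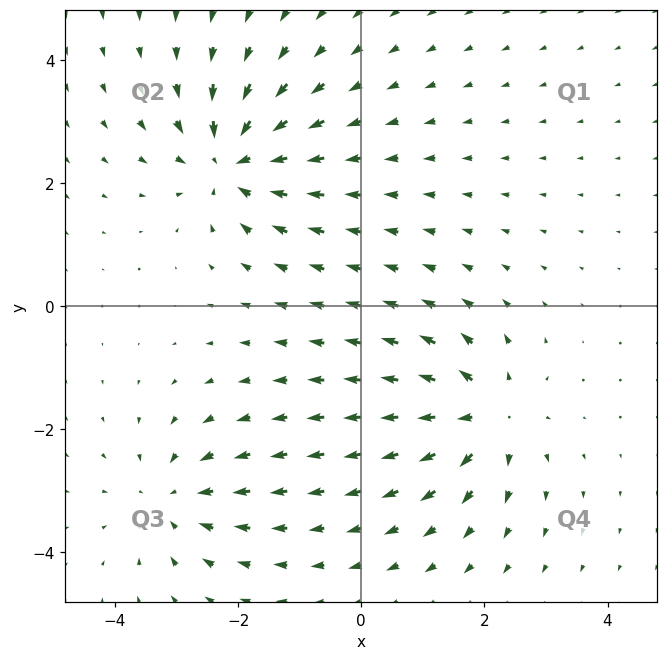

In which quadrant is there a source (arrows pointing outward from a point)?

Q4

The source sits at approximately (2.0, -1.8), which lies in quadrant Q4. The divergence there is about +5, positive as expected for a source.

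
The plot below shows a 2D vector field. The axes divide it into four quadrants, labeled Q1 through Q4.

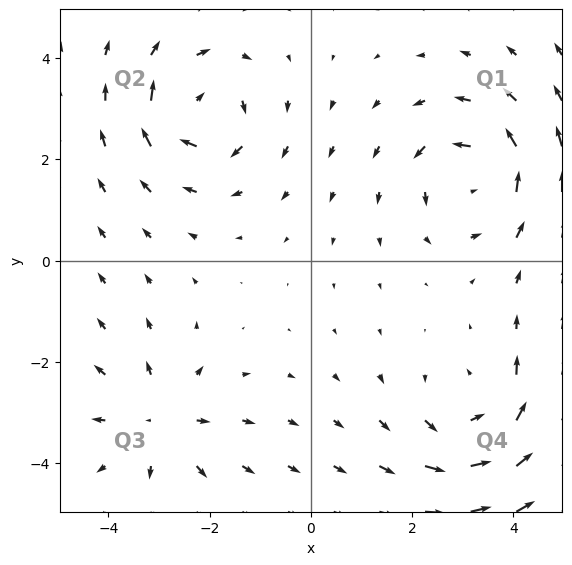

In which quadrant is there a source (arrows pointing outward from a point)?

Q3

The source sits at approximately (-3.0, -3.1), which lies in quadrant Q3. The divergence there is about +4, positive as expected for a source.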